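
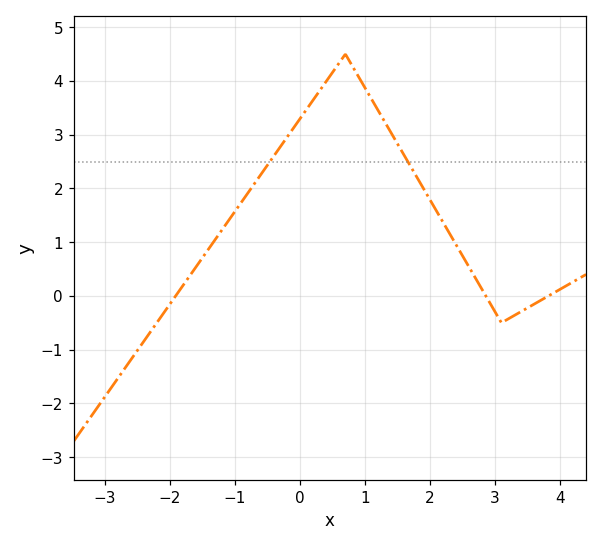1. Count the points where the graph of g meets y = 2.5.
2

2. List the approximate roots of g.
-1.91, 2.86, 3.82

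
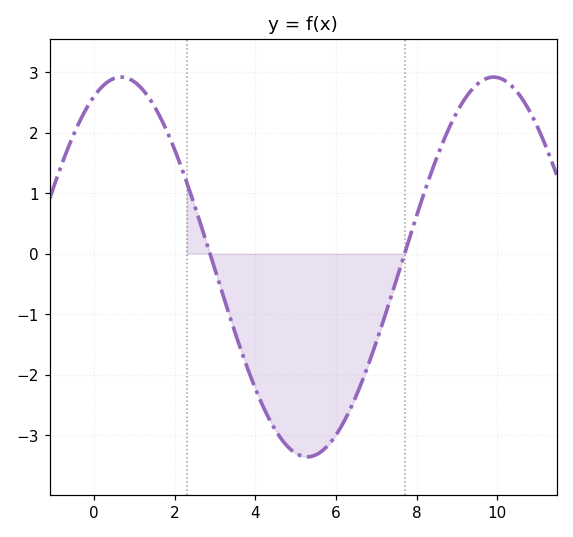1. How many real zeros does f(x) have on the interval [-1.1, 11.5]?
2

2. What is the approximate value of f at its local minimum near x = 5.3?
-3.4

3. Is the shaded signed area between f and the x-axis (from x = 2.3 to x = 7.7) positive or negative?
negative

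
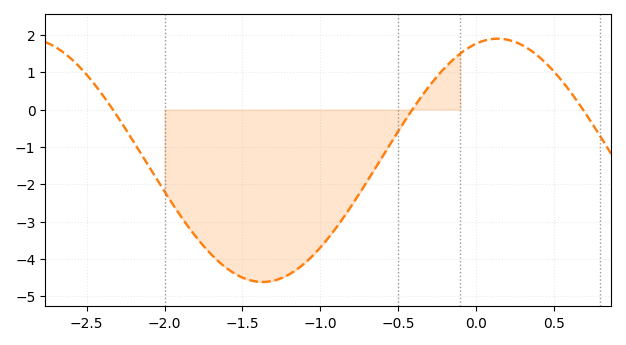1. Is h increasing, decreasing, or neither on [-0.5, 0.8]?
neither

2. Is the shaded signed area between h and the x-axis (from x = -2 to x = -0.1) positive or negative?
negative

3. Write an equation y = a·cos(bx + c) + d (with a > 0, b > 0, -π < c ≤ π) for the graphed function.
y = 3.26cos(2.1x - 0.29) - 1.36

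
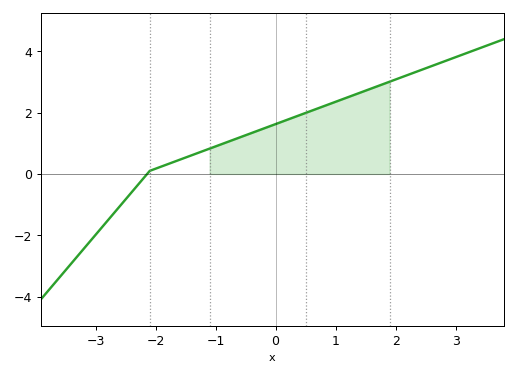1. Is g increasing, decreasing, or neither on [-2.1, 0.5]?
increasing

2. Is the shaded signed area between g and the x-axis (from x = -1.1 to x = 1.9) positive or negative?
positive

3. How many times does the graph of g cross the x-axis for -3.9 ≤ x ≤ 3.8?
1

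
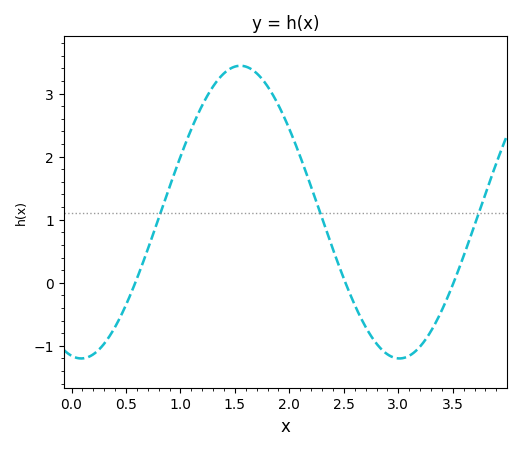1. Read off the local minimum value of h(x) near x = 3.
-1.2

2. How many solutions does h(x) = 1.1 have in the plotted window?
3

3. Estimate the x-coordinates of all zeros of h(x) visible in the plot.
0.6, 2.5, 3.5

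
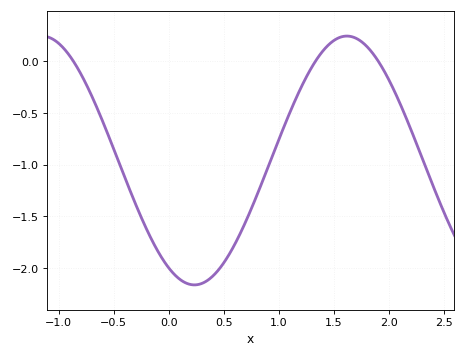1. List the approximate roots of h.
-0.867, 1.33, 1.9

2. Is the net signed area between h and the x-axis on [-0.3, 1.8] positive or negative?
negative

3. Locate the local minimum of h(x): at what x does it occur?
0.234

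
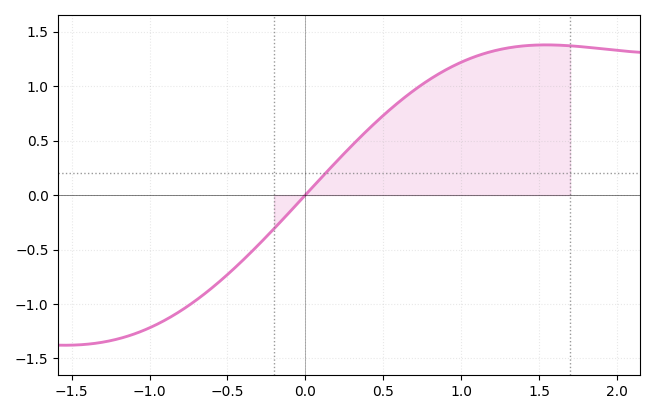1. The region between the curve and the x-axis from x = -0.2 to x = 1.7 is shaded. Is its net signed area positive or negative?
positive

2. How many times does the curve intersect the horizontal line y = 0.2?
1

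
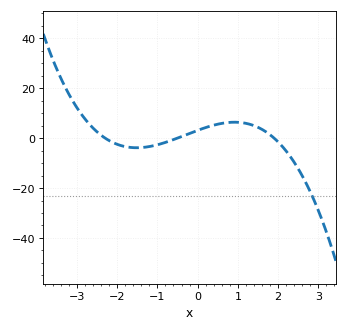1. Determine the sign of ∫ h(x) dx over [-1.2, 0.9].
positive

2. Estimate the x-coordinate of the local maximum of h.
0.9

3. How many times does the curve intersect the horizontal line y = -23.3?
1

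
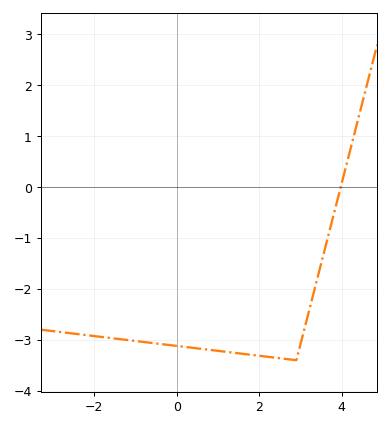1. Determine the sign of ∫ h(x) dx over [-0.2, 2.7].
negative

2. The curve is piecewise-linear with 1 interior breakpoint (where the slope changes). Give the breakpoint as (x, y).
(2.9, -3.4)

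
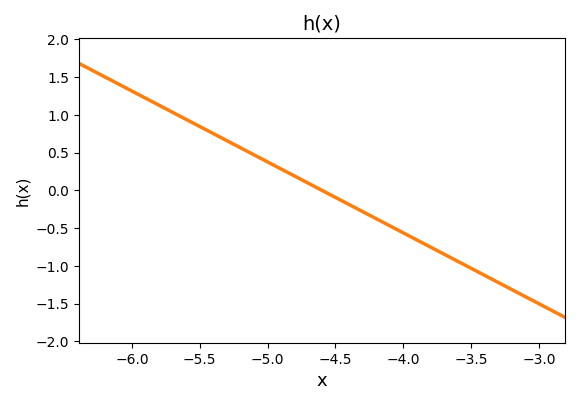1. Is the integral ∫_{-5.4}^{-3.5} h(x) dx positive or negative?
negative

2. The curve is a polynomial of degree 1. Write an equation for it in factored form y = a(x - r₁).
y = -0.94(x + 4.6)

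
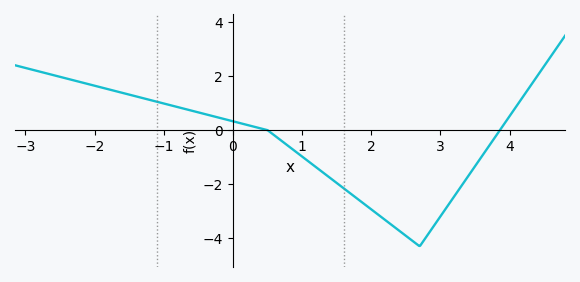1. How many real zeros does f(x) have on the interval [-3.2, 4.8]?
2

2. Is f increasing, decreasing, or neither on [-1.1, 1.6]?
decreasing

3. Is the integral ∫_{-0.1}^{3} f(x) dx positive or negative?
negative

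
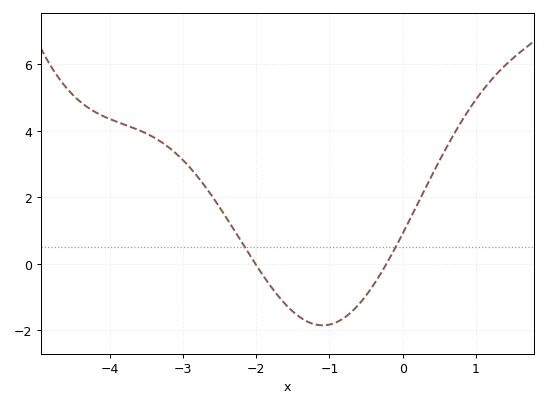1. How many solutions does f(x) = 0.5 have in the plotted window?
2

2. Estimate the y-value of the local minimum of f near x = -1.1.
-1.8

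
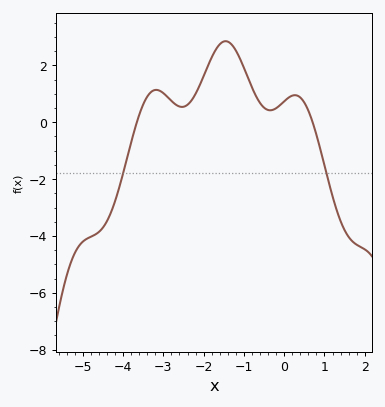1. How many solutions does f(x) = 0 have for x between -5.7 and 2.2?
2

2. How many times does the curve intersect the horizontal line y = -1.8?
2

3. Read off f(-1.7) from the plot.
2.55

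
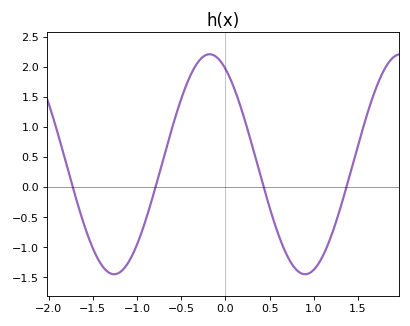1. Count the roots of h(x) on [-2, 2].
4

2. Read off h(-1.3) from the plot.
-1.44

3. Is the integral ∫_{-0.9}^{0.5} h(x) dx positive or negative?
positive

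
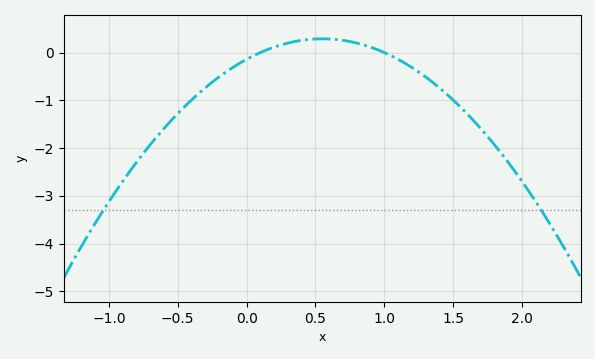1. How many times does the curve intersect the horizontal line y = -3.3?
2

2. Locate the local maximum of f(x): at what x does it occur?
0.6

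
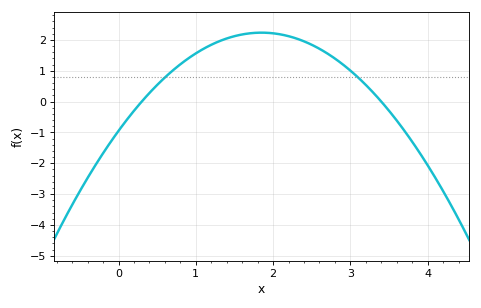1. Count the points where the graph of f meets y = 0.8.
2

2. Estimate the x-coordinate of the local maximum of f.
1.8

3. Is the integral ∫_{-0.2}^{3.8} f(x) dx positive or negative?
positive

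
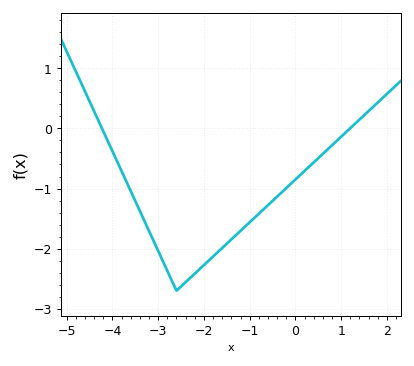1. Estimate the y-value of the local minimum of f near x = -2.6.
-2.7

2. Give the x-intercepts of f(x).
-4.23, 1.19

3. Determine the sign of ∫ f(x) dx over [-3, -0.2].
negative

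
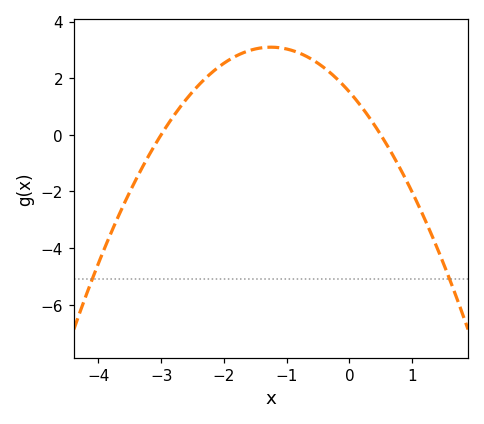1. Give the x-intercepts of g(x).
-3, 0.5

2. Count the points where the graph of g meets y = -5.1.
2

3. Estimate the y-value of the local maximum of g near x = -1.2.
3.09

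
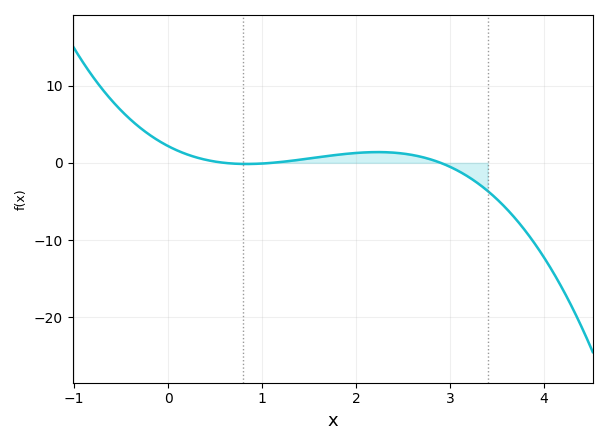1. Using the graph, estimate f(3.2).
-1.85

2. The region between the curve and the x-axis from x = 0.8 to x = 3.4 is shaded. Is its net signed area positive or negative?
positive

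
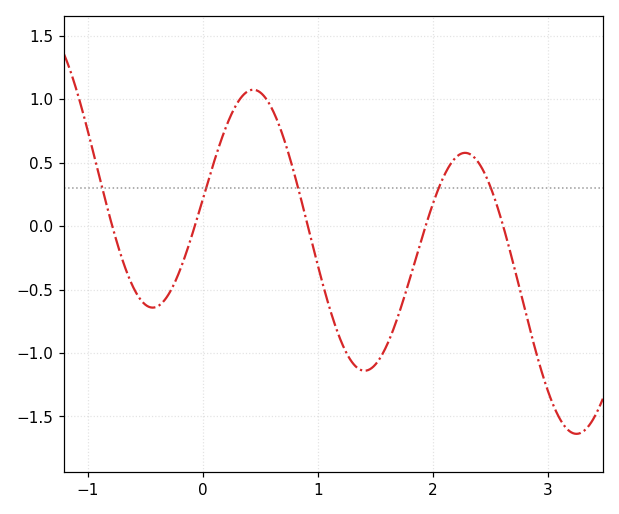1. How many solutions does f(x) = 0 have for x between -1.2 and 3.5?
5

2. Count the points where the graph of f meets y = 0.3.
5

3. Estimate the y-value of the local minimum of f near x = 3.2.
-1.64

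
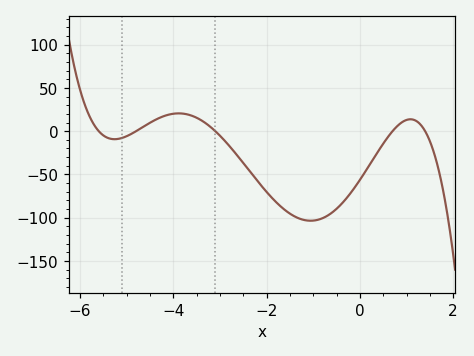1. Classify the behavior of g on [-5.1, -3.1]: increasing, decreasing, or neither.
neither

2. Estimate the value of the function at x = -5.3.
-9.15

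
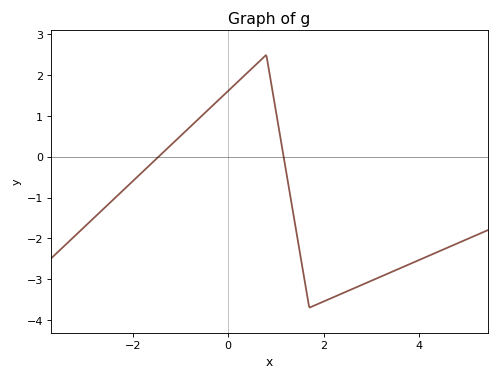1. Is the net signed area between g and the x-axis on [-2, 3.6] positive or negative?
negative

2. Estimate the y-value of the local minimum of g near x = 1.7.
-3.7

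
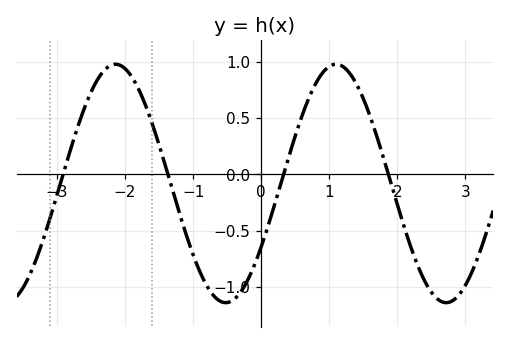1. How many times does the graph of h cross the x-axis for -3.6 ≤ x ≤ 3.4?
4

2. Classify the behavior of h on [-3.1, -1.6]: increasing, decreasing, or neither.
neither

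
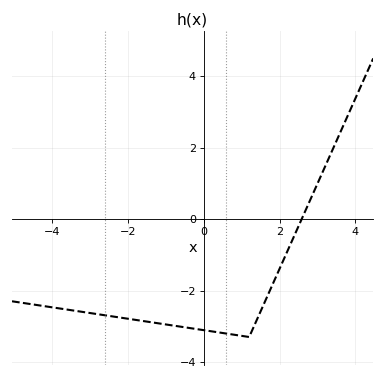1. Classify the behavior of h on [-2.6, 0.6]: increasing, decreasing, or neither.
decreasing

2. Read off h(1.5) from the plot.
-2.58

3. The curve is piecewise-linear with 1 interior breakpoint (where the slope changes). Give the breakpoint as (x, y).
(1.2, -3.3)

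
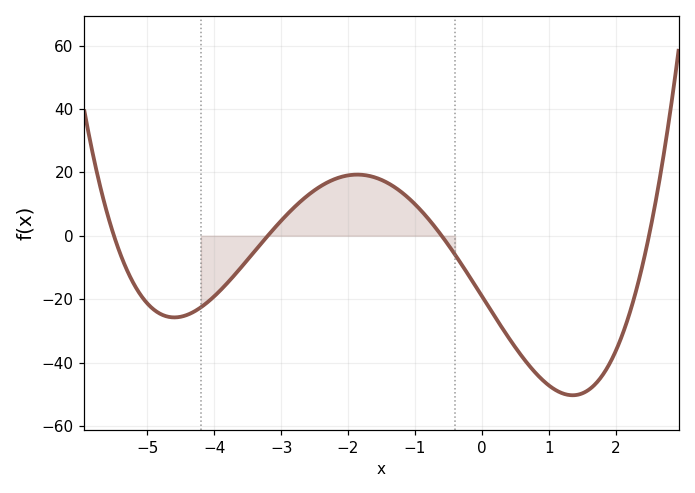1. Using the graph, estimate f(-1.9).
20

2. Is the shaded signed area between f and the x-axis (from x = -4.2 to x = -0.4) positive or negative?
positive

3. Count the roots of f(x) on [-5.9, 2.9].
4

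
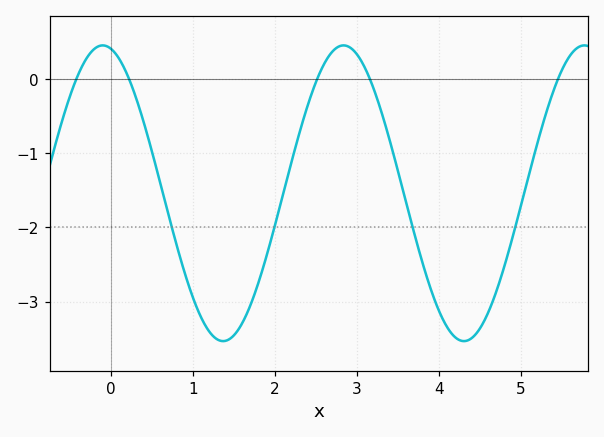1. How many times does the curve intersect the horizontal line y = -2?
4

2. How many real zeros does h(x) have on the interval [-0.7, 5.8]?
5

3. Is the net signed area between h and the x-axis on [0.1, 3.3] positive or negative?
negative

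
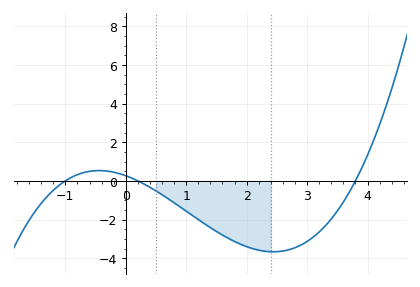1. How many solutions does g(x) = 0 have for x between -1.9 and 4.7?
3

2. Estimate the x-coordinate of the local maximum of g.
-0.441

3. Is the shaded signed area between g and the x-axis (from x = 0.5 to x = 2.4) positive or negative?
negative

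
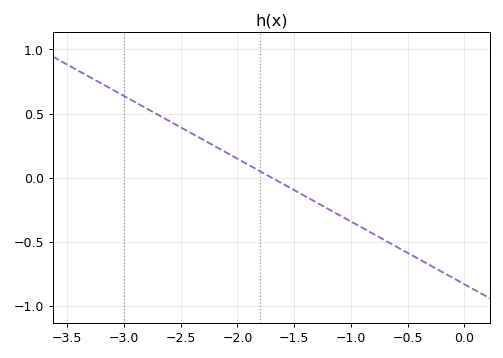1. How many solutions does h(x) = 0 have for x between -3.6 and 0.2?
1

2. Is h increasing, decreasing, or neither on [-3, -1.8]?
decreasing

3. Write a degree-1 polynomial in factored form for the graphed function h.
y = -0.49(x + 1.7)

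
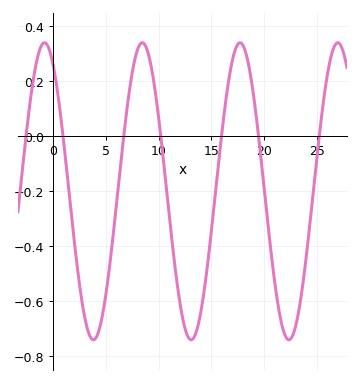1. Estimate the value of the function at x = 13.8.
-0.677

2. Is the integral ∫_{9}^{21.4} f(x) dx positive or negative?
negative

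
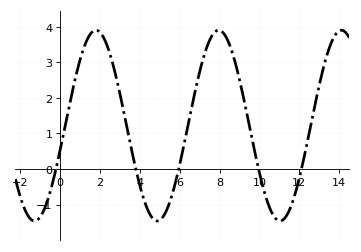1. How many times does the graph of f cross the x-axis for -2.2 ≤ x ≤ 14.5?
5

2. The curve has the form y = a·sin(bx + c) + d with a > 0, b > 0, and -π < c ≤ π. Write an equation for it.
y = 2.68sin(1x - 0.26) + 1.22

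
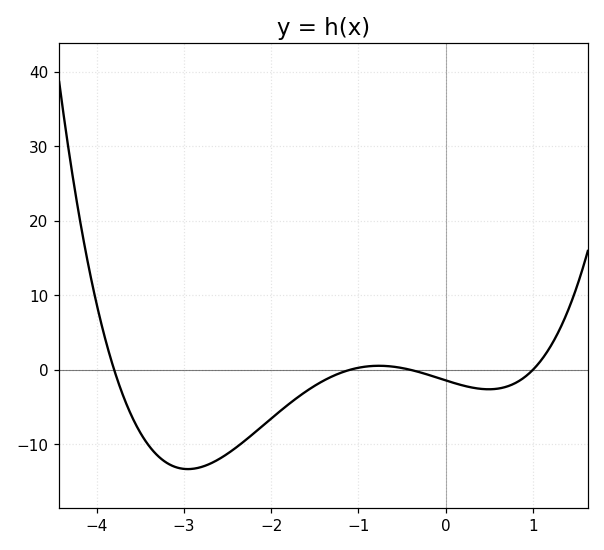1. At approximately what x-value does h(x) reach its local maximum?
-0.764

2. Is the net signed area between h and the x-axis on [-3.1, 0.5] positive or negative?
negative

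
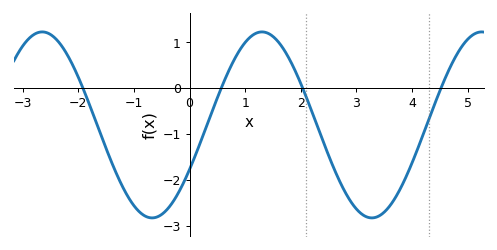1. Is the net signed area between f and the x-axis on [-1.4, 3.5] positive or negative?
negative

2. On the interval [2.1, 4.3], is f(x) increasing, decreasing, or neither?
neither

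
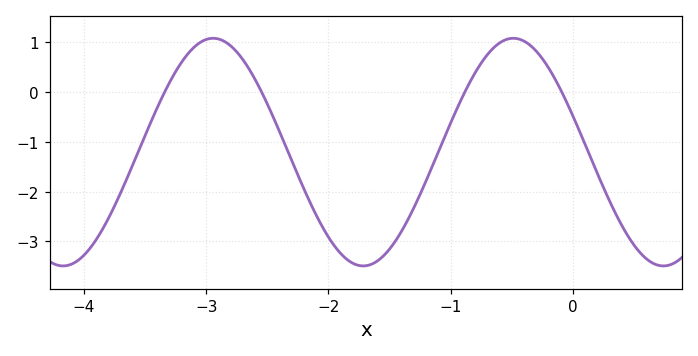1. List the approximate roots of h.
-3.3, -2.5, -0.9, -0.1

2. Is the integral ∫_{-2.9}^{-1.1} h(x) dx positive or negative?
negative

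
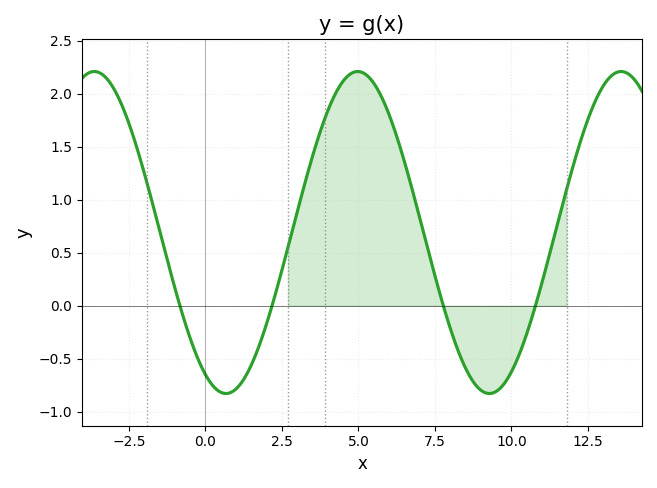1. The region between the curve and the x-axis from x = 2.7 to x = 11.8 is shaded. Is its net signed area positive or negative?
positive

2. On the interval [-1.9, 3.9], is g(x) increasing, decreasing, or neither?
neither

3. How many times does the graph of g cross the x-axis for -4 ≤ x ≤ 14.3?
4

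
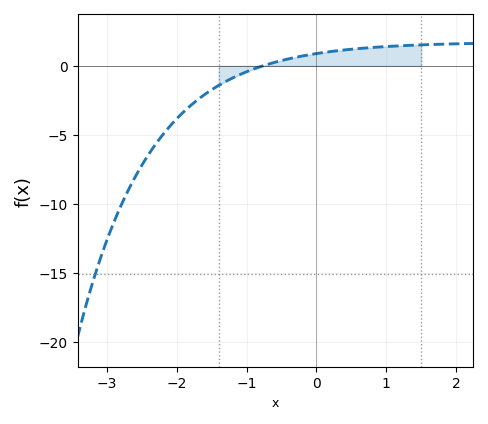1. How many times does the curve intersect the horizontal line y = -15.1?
1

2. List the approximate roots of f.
-0.8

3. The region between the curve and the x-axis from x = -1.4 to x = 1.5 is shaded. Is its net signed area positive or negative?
positive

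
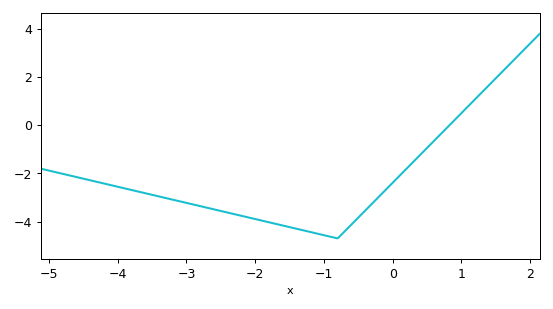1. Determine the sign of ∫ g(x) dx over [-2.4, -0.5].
negative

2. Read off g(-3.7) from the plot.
-2.75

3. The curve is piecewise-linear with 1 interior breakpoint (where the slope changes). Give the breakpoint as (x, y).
(-0.8, -4.7)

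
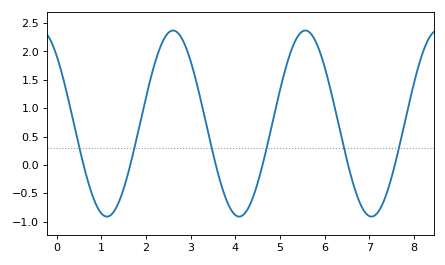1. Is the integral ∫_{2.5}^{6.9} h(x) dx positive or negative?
positive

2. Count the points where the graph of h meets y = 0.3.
6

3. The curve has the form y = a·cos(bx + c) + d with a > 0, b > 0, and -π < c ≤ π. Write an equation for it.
y = 1.64cos(2.1x + 0.76) + 0.73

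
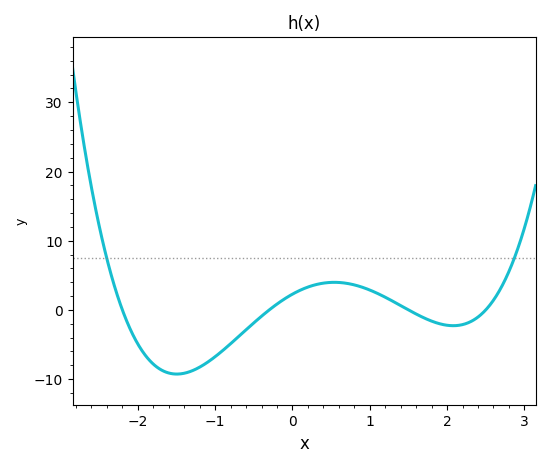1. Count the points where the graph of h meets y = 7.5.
2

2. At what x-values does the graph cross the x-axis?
-2.2, -0.3, 1.5, 2.5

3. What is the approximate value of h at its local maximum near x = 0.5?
4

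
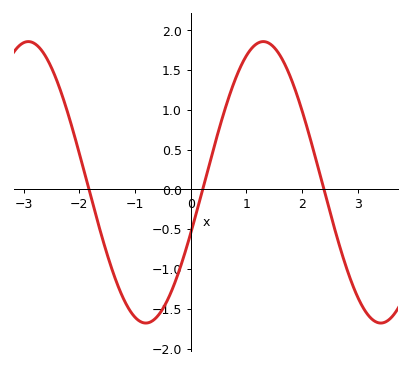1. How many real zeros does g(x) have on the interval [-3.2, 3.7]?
3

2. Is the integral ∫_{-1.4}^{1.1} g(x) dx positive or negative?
negative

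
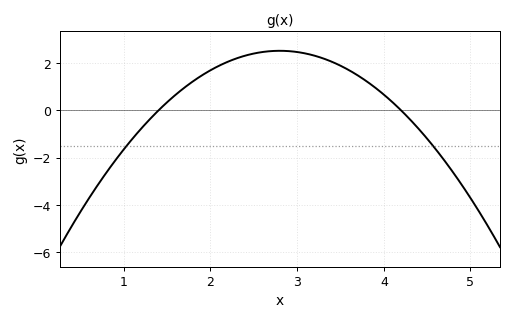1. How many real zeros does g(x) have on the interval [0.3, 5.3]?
2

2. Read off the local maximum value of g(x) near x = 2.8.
2.53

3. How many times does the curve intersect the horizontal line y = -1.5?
2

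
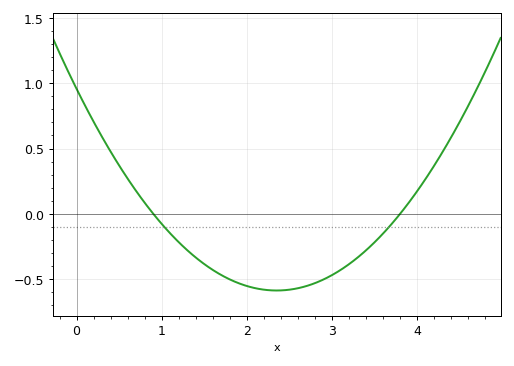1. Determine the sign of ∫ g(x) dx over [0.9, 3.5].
negative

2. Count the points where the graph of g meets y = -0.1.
2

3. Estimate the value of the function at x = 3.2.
-0.386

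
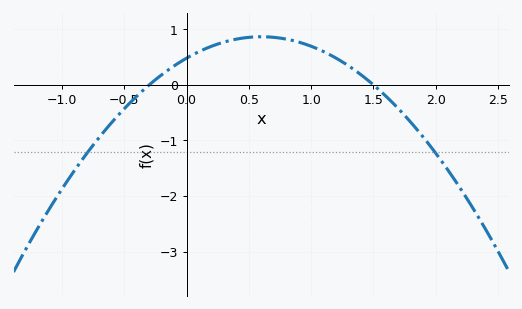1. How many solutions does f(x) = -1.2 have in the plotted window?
2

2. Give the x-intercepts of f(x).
-0.3, 1.5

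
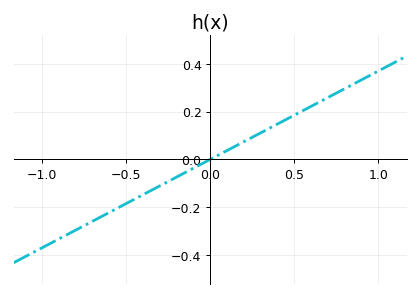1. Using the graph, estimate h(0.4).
0.148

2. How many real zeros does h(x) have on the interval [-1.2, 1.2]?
1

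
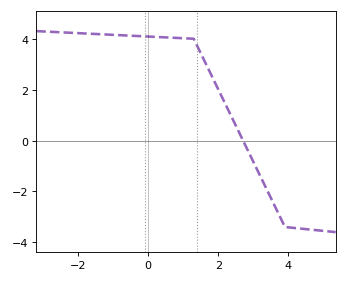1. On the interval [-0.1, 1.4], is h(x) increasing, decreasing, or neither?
decreasing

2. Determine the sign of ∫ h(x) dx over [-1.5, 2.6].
positive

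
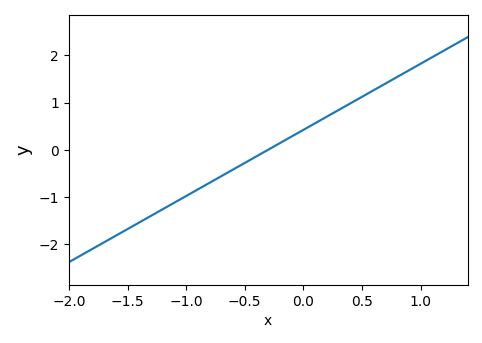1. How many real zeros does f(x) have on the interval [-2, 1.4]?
1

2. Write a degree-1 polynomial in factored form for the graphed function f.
y = 1.4(x + 0.3)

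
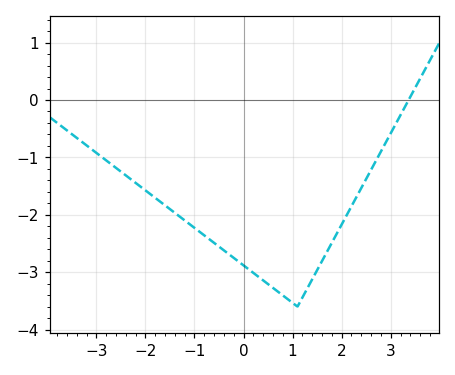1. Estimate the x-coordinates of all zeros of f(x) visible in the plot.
3.36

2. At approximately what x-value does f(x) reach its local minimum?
1.1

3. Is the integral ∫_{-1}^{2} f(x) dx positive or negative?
negative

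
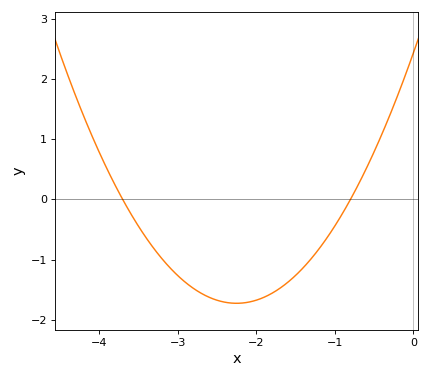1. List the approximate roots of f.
-3.7, -0.8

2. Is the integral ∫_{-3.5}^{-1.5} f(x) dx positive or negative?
negative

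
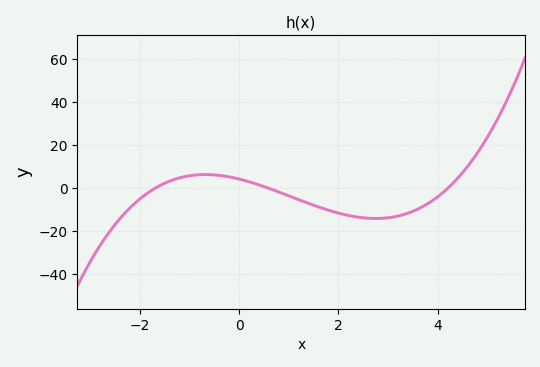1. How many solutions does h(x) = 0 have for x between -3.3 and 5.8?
3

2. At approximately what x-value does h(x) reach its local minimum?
2.75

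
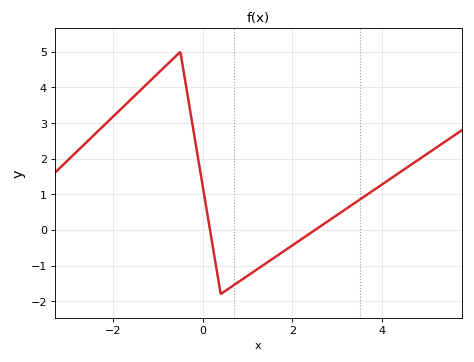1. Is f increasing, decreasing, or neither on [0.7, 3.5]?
increasing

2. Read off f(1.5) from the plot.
-0.86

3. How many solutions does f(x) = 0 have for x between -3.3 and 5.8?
2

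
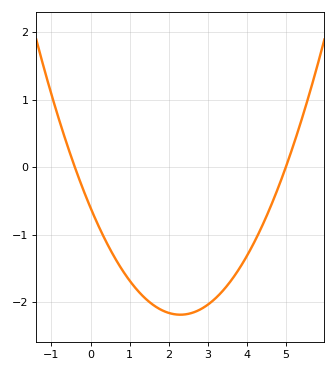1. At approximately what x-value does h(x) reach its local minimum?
2.3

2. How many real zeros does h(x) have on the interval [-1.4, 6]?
2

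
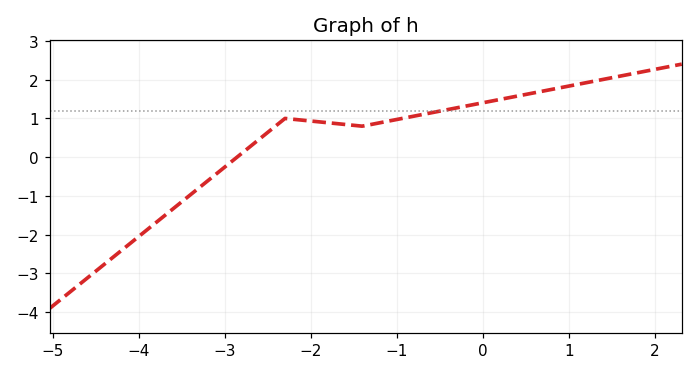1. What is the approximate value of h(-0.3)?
1.3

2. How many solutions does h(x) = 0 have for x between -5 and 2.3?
1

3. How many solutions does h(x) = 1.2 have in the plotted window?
1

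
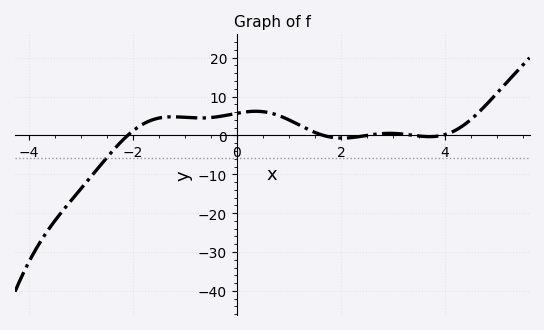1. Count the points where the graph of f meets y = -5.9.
1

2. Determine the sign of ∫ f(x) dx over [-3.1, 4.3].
positive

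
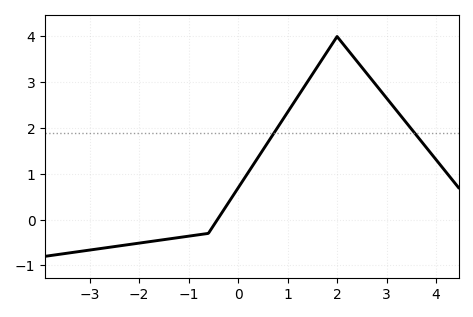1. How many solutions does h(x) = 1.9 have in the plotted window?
2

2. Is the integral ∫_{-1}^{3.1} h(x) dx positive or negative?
positive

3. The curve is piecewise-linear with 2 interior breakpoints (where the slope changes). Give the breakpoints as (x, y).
(-0.6, -0.3); (2, 4)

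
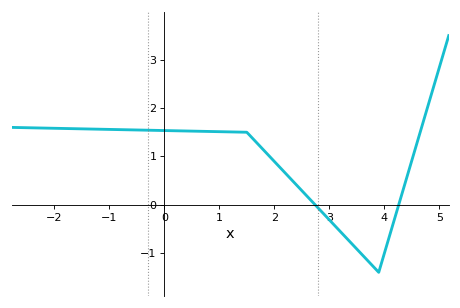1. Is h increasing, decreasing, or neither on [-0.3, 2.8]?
decreasing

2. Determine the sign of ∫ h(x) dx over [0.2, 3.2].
positive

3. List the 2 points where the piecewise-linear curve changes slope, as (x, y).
(1.5, 1.5); (3.9, -1.4)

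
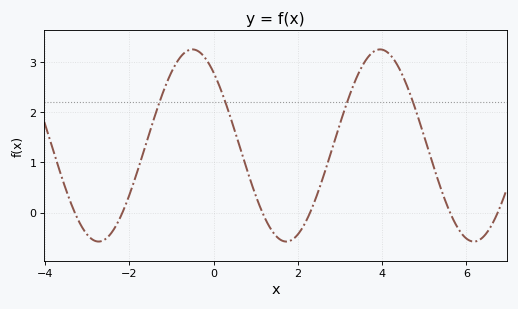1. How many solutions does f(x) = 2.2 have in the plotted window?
4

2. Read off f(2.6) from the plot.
0.705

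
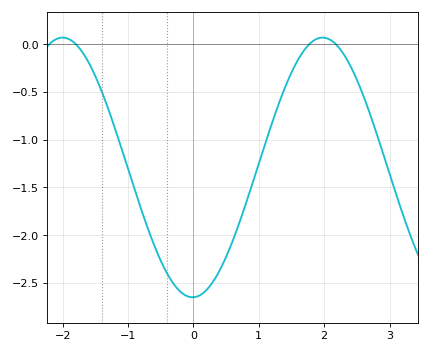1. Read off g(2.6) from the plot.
-0.55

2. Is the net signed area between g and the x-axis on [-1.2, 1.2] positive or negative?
negative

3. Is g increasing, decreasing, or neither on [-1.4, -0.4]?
decreasing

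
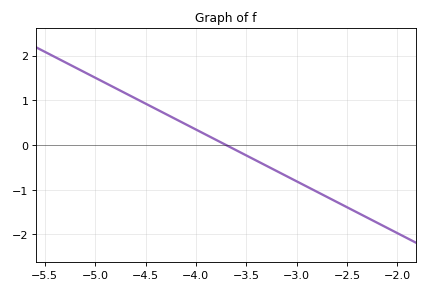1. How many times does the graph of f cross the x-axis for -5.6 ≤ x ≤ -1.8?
1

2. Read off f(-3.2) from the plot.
-0.6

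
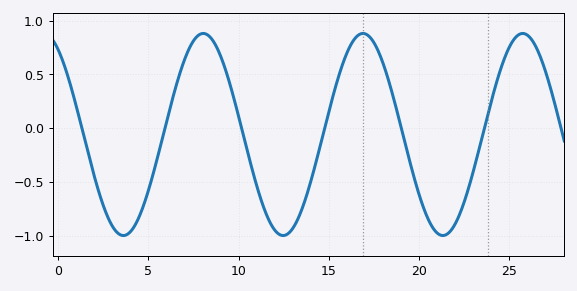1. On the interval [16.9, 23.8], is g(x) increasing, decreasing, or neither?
neither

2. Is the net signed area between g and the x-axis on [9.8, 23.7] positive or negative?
negative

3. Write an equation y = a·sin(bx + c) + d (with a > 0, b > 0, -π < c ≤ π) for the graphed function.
y = 0.94sin(0.71x + 2.1) - 0.06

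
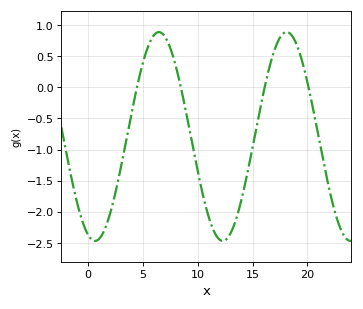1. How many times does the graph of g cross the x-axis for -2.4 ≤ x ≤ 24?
4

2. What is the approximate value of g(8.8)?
-0.278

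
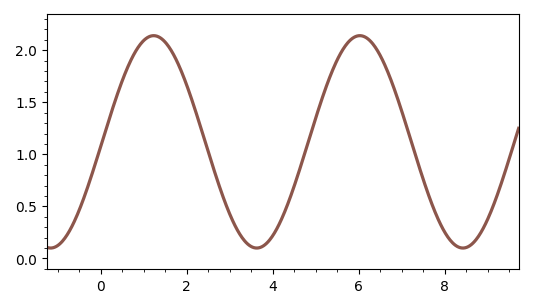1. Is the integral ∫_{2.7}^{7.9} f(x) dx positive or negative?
positive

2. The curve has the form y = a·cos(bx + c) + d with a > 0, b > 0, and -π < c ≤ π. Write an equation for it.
y = 1.02cos(1.31x - 1.61) + 1.12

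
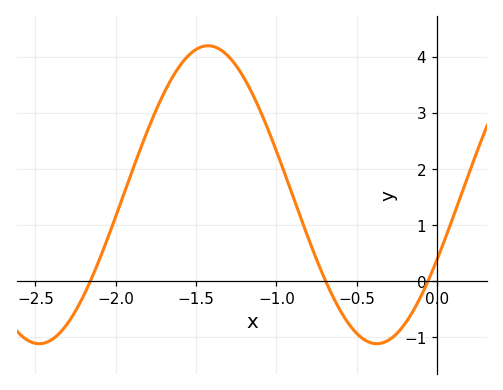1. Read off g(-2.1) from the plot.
0.391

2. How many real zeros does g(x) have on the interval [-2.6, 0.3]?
3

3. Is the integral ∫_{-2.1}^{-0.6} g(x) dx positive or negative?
positive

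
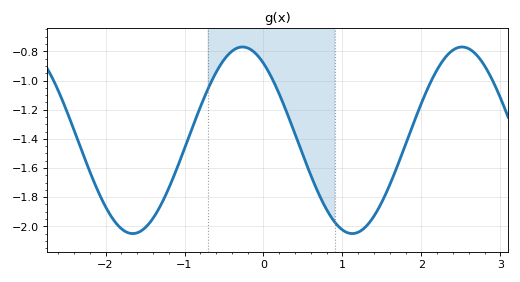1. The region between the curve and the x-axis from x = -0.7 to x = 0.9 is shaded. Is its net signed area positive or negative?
negative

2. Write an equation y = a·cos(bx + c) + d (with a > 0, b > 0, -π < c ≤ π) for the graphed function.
y = 0.64cos(2.3x + 0.6) - 1.41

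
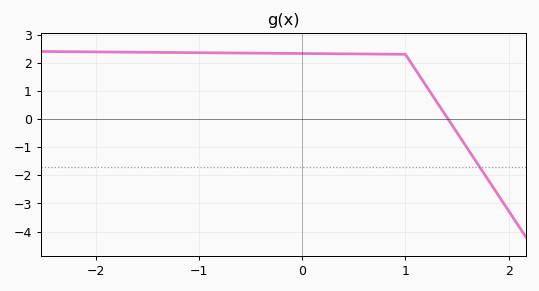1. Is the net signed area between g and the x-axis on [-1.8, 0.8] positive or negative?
positive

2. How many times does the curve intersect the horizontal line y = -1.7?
1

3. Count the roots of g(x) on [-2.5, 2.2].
1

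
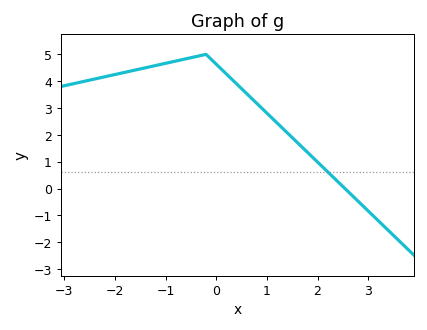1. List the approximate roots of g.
2.54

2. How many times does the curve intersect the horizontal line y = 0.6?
1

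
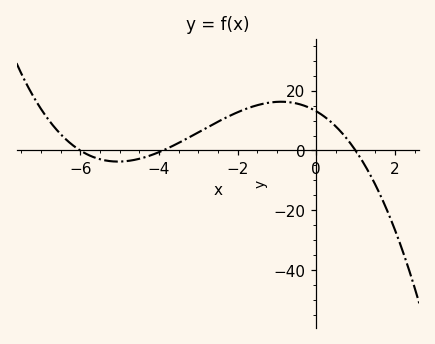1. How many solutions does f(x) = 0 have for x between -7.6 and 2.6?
3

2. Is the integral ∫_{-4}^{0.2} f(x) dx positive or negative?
positive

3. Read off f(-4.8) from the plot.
-3.51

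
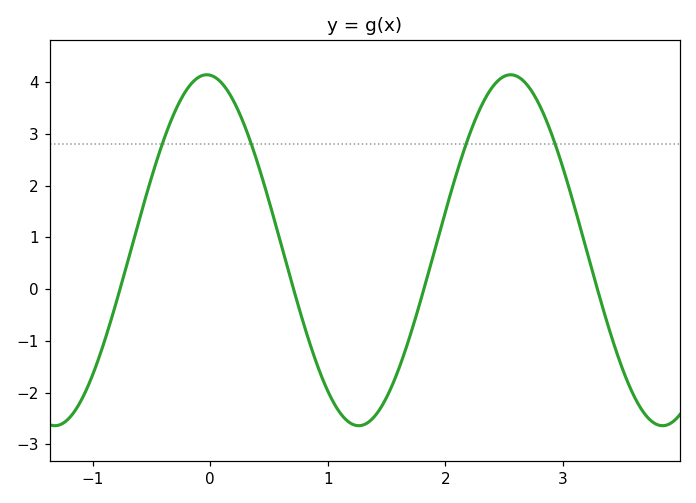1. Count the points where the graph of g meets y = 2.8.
4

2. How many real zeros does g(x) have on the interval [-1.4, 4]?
4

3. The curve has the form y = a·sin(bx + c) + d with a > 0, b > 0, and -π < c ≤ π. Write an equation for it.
y = 3.39sin(2.43x + 1.64) + 0.75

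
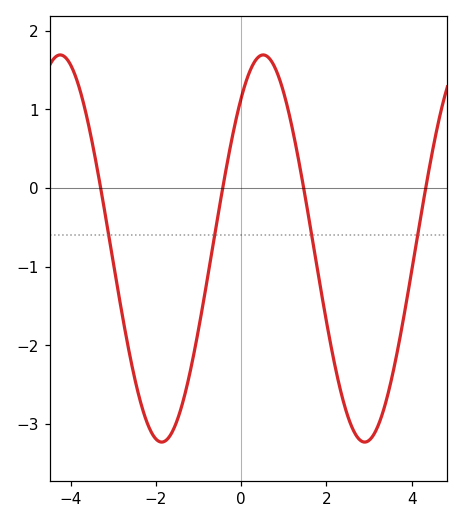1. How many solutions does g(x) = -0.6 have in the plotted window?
4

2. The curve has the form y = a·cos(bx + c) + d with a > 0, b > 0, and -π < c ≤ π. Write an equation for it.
y = 2.46cos(1.32x - 0.682) - 0.77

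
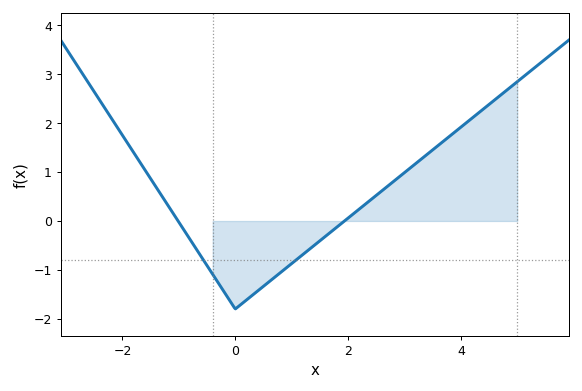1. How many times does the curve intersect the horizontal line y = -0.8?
2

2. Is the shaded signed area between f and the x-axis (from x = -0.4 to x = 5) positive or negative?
positive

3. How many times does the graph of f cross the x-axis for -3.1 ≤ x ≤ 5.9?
2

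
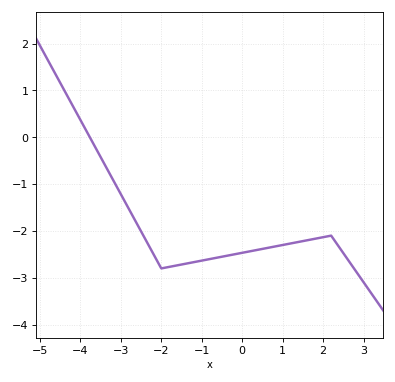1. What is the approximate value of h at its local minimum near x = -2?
-2.8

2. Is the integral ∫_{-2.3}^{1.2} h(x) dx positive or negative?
negative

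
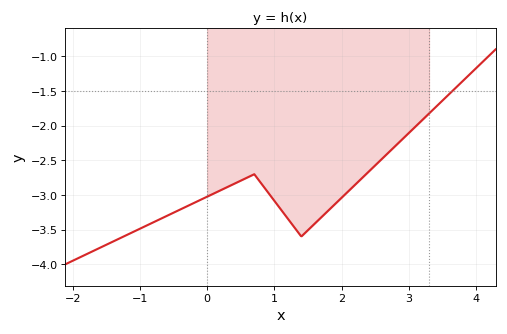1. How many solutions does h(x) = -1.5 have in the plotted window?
1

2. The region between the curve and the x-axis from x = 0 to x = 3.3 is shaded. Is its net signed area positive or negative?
negative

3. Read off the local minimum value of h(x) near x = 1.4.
-3.6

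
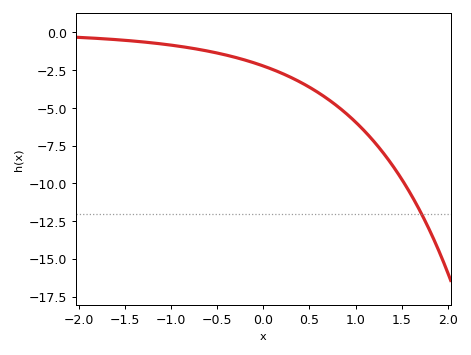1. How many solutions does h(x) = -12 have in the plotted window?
1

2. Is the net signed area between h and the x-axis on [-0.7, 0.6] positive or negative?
negative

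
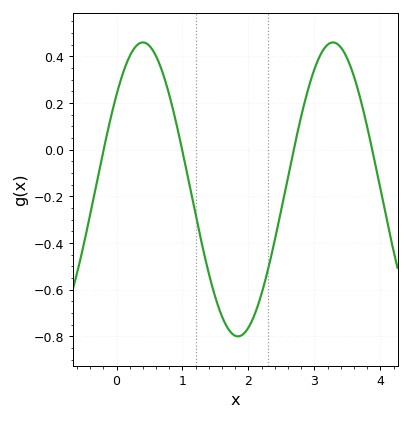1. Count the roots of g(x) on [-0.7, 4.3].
4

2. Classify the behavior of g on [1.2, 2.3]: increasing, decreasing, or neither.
neither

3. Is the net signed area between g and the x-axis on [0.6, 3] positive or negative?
negative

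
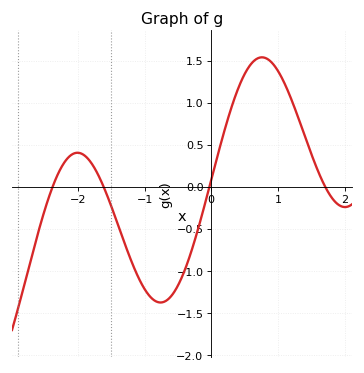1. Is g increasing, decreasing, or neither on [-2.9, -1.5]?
neither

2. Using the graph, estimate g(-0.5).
-1.15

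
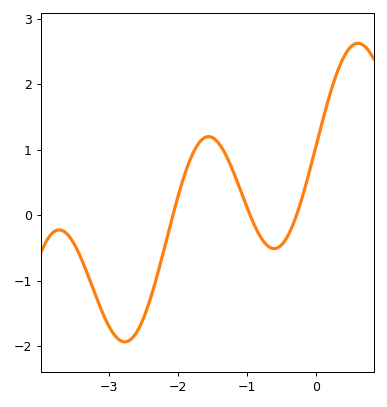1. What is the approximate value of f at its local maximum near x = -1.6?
1.2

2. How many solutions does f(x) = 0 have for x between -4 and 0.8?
3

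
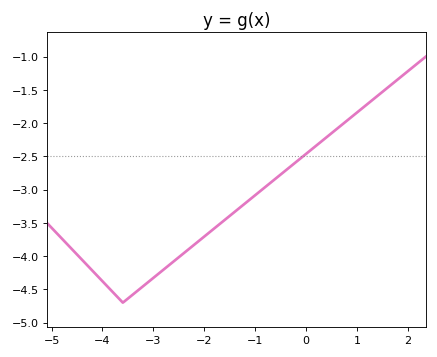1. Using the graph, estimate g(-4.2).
-4.22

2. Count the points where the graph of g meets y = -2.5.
1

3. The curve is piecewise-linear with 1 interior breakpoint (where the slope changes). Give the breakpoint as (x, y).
(-3.6, -4.7)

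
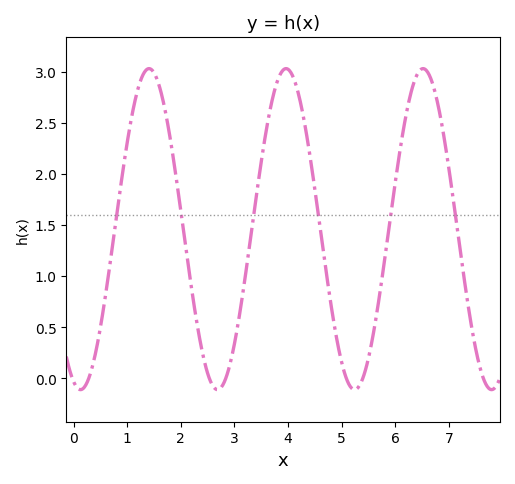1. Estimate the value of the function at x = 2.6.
-0.076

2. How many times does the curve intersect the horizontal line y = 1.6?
6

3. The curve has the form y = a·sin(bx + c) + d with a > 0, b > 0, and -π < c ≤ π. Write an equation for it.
y = 1.57sin(2.46x - 1.89) + 1.46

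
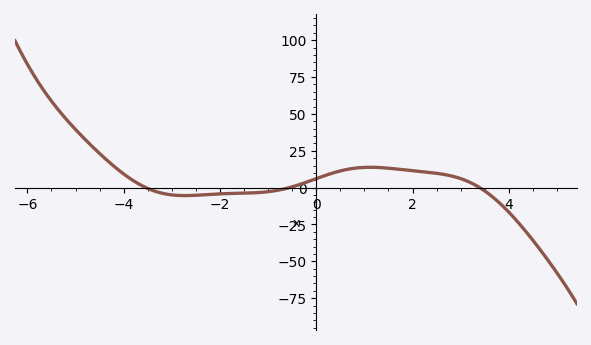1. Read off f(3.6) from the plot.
-4.66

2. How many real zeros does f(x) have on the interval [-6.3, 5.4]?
3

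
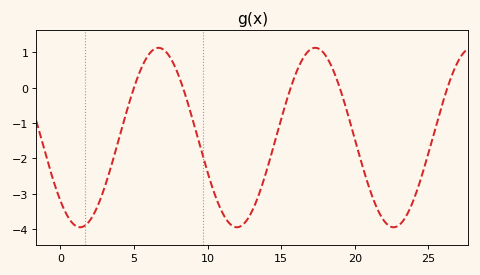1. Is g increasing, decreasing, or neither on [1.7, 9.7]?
neither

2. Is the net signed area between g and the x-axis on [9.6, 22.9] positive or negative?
negative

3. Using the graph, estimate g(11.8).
-3.9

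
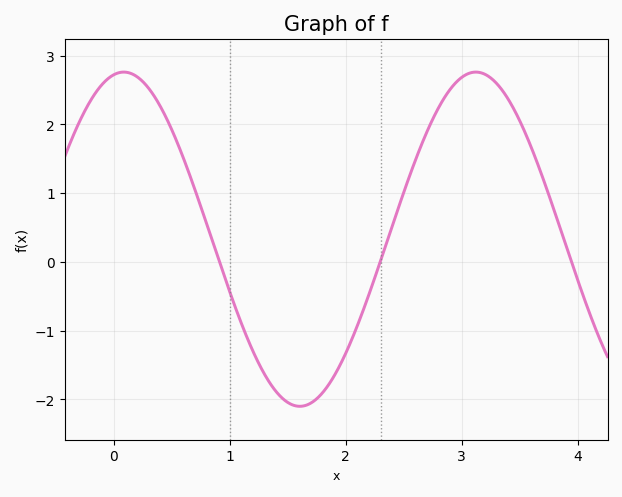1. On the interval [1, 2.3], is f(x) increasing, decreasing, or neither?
neither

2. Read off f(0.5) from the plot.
1.92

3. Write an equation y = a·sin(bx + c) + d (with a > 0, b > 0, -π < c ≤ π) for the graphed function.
y = 2.43sin(2.07x + 1.39) + 0.33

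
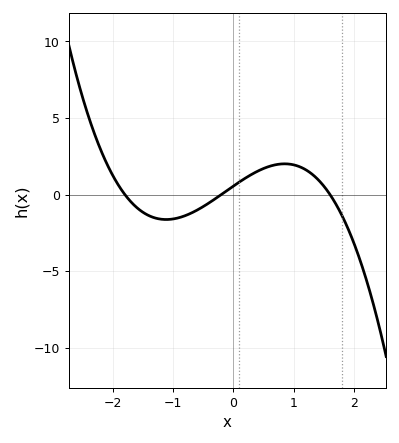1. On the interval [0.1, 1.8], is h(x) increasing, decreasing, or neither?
neither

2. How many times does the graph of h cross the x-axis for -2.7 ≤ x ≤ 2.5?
3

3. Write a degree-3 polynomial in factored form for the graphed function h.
y = -0.96(x + 1.8)(x + 0.2)(x - 1.6)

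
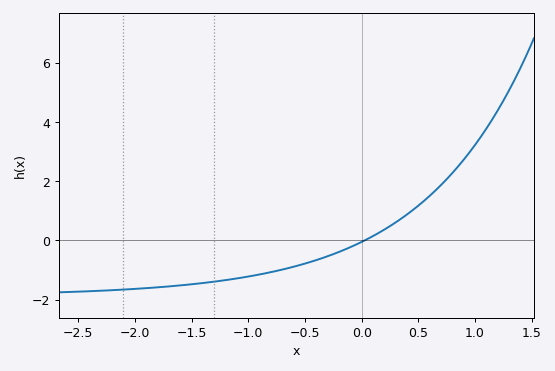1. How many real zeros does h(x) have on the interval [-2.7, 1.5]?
1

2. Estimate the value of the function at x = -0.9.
-1.15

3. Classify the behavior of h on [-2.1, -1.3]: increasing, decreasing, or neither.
increasing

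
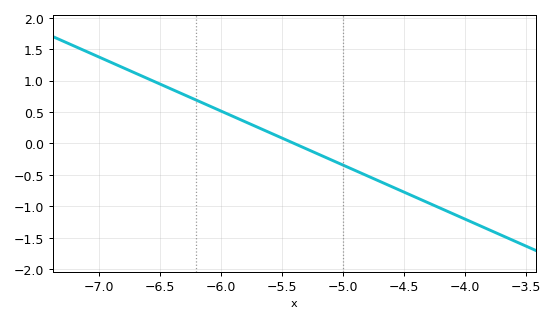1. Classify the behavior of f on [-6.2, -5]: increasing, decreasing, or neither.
decreasing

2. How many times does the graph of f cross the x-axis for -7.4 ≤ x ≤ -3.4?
1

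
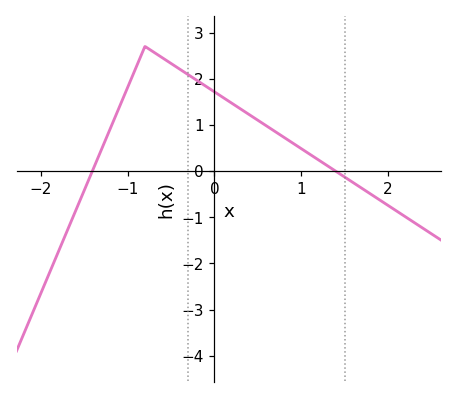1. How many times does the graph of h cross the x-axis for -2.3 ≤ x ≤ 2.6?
2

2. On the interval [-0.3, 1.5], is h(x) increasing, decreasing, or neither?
decreasing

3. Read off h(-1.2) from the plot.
0.916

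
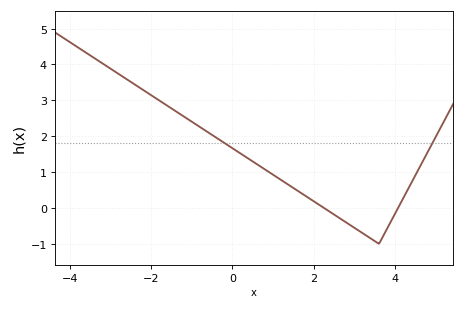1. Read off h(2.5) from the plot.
-0.186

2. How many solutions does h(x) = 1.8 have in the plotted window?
2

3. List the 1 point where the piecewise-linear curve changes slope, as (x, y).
(3.6, -1)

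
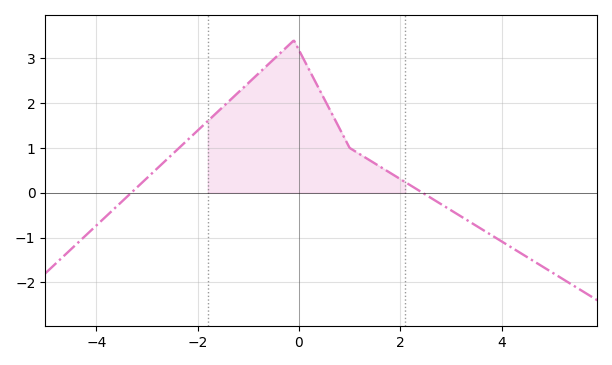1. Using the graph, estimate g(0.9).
1.22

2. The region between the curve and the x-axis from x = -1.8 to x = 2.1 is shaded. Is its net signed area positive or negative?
positive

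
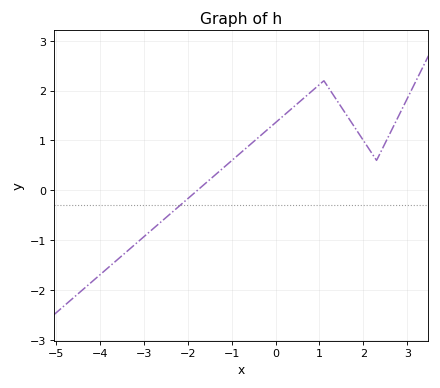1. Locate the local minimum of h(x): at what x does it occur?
2.3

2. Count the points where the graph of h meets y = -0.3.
1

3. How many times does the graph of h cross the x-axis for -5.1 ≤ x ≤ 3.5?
1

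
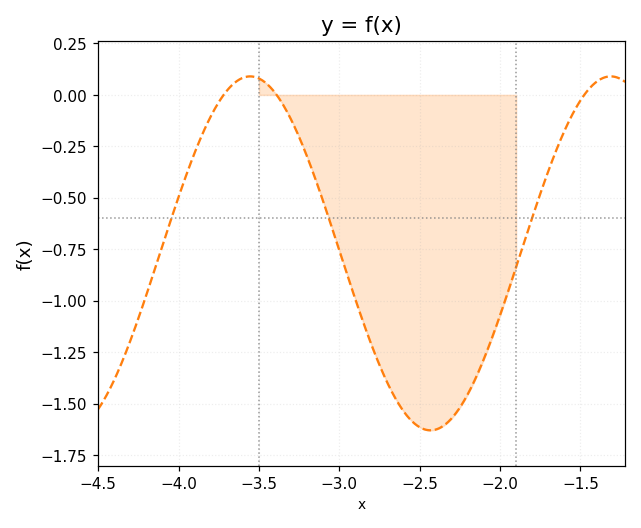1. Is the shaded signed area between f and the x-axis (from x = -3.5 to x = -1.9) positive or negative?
negative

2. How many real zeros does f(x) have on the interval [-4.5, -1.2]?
3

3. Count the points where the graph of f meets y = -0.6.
3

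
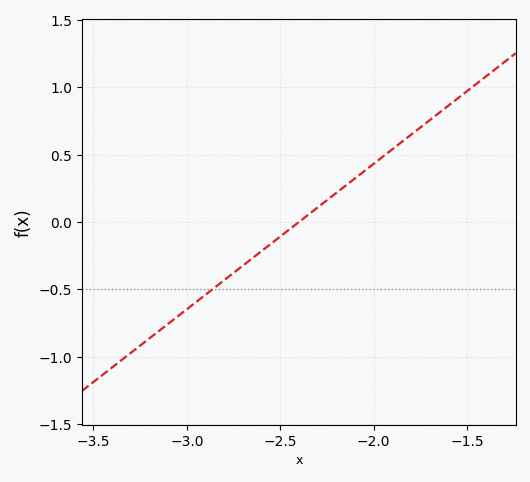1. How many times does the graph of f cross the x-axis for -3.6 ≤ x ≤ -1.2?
1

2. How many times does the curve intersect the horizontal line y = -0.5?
1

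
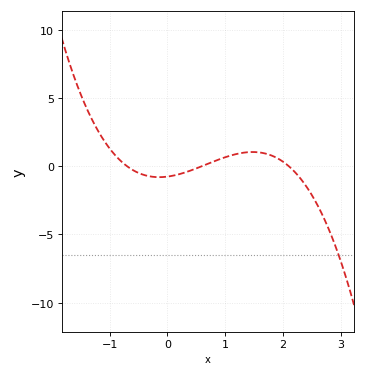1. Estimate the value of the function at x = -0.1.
-1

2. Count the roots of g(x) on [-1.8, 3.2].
3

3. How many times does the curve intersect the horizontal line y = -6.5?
1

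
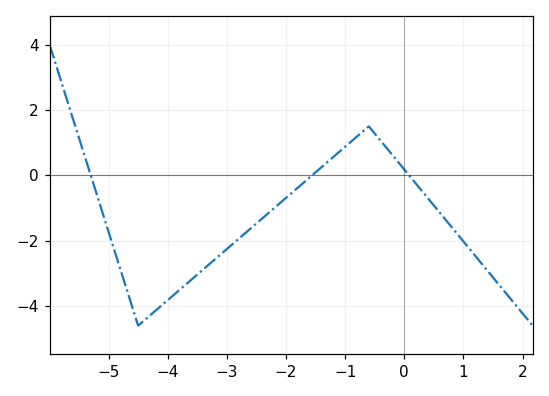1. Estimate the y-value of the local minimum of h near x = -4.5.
-4.6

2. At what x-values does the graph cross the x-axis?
-5.4, -1.6, 0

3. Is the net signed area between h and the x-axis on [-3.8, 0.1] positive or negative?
negative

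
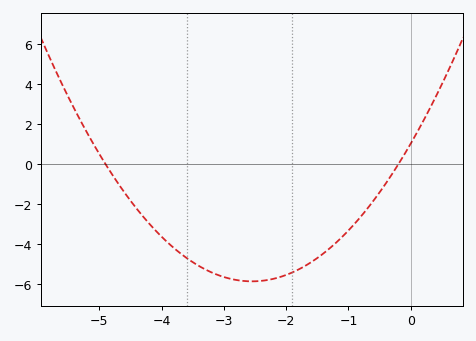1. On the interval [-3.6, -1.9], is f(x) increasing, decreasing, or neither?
neither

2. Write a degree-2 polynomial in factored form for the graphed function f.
y = 1.06(x + 4.9)(x + 0.2)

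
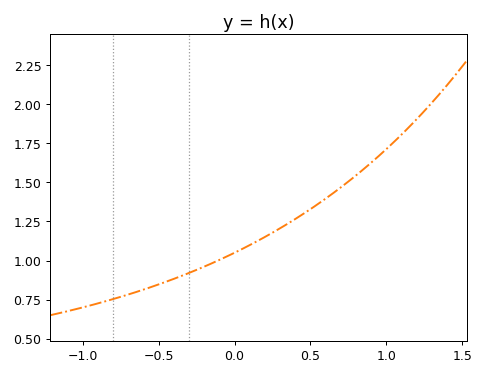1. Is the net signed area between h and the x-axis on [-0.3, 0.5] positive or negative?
positive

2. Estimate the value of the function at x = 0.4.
1.27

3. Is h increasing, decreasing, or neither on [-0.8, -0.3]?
increasing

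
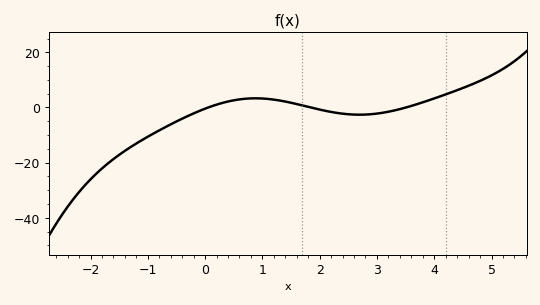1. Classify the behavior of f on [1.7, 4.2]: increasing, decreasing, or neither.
neither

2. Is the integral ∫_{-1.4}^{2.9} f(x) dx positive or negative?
negative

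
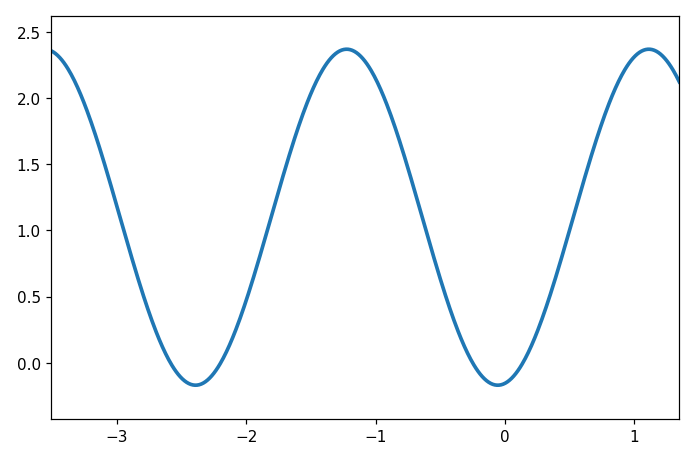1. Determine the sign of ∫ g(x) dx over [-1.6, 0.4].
positive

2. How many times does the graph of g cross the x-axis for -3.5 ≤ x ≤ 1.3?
4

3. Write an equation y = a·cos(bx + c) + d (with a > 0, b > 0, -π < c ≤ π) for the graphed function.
y = 1.27cos(2.69x - 2.99) + 1.1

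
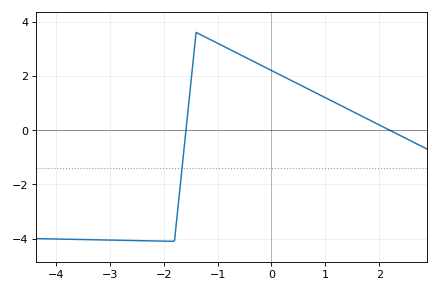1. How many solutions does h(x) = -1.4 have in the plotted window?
1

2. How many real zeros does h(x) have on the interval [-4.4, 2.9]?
2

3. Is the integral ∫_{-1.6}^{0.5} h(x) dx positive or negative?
positive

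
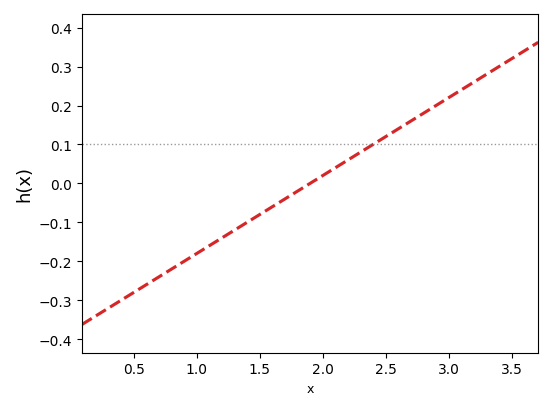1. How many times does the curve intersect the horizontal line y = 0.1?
1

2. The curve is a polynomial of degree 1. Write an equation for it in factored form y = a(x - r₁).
y = 0.2(x - 1.9)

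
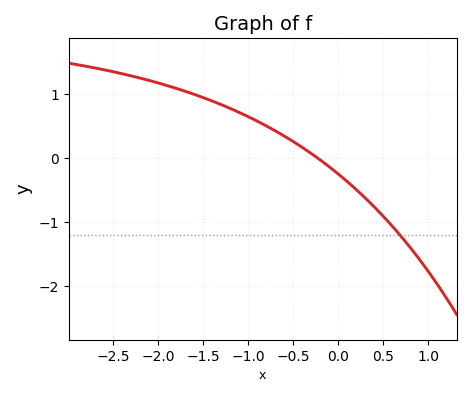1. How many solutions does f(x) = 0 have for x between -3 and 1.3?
1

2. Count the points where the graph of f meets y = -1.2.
1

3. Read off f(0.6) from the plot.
-1.1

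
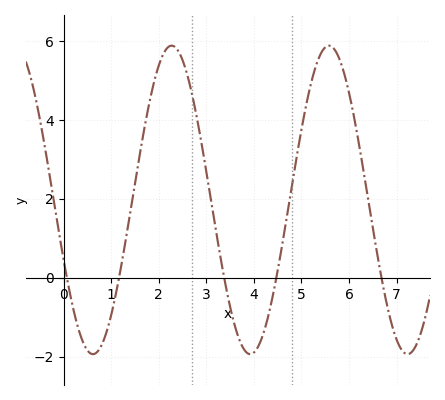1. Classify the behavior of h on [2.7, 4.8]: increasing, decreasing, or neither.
neither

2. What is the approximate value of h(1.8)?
4.42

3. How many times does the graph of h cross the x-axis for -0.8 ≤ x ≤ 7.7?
5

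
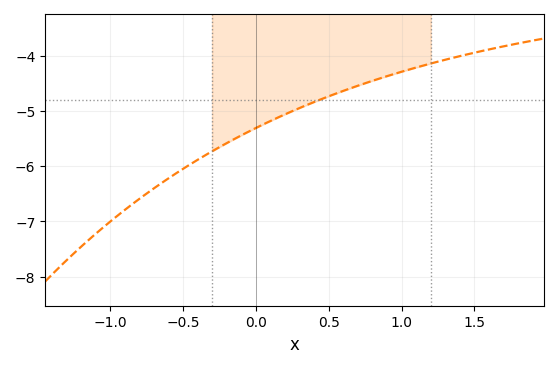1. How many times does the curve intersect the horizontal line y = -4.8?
1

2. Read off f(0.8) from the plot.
-4.46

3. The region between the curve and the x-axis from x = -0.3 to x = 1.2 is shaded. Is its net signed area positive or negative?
negative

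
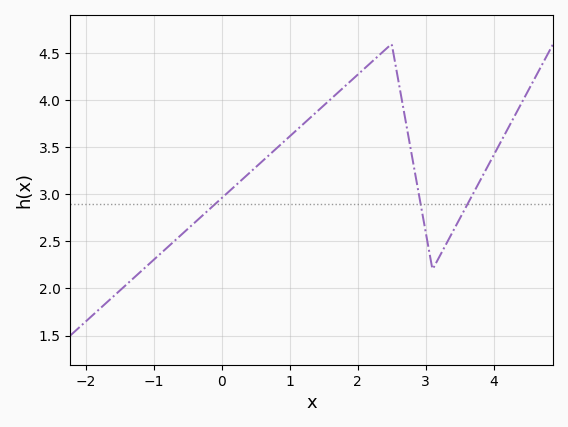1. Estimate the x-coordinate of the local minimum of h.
3.1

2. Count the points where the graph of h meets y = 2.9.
3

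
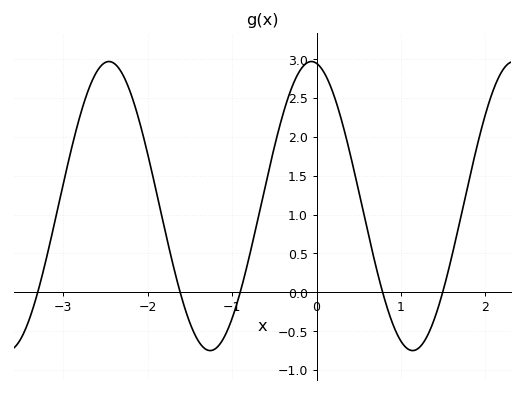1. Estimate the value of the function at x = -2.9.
1.85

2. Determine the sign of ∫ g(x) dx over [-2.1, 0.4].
positive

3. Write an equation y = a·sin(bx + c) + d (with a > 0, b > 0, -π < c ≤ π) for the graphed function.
y = 1.86sin(2.6x + 1.7) + 1.11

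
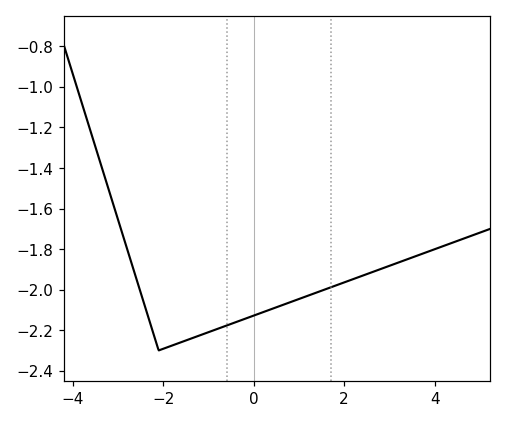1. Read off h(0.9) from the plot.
-2.05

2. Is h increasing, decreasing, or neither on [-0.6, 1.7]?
increasing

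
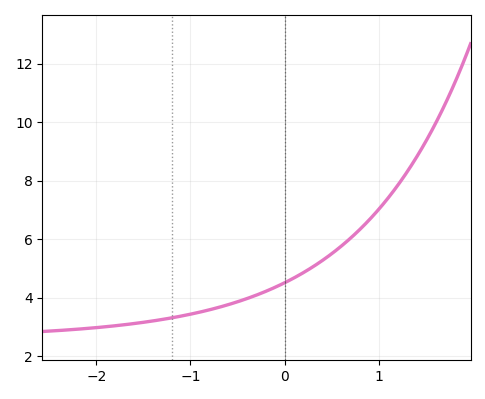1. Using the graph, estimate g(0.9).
6.67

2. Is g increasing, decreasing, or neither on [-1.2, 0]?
increasing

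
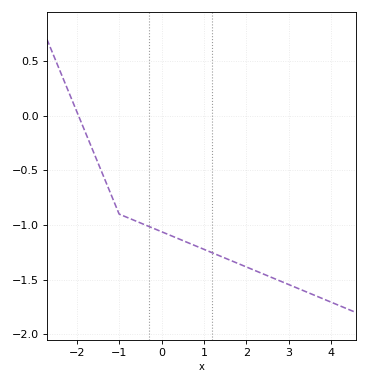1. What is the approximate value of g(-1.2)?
-0.7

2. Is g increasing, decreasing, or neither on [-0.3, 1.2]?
decreasing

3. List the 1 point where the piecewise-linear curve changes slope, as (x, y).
(-1, -0.9)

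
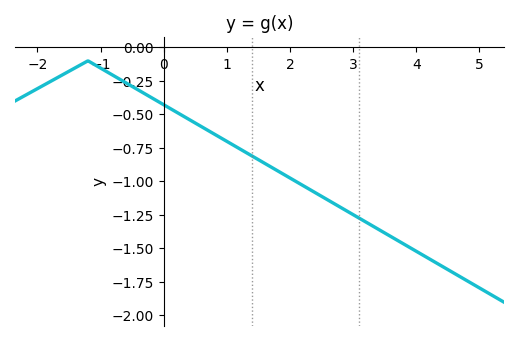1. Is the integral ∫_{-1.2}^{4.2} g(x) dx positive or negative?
negative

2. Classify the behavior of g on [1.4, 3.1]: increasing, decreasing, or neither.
decreasing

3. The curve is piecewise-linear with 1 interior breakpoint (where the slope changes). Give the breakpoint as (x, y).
(-1.2, -0.1)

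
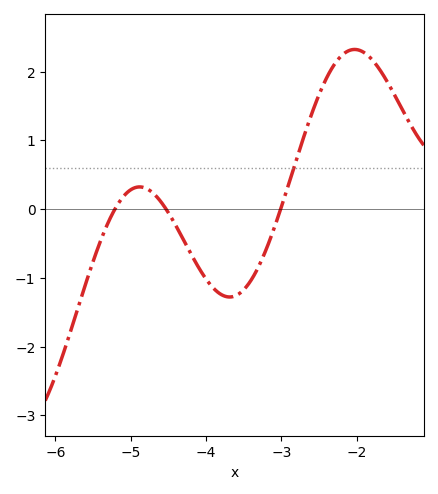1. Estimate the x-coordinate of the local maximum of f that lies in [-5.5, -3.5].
-4.88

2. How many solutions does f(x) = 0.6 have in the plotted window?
1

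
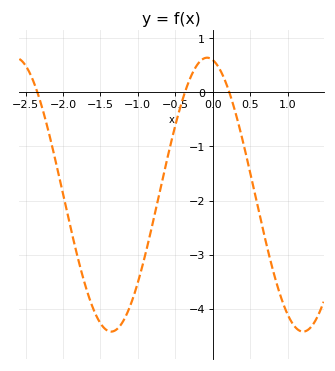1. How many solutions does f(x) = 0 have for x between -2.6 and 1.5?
3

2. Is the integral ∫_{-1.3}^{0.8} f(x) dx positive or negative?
negative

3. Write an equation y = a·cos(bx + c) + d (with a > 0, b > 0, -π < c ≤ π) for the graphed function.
y = 2.53cos(2.45x + 0.182) - 1.89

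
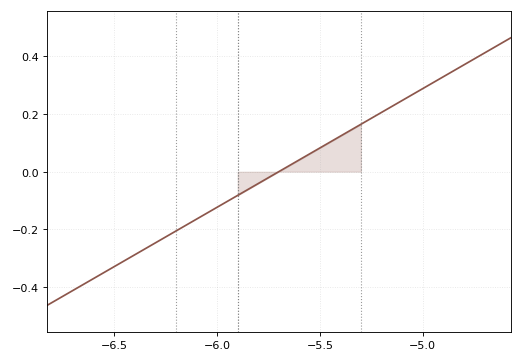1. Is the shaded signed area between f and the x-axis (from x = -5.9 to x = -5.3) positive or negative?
positive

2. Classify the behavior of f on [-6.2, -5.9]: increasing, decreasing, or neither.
increasing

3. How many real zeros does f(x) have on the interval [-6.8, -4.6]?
1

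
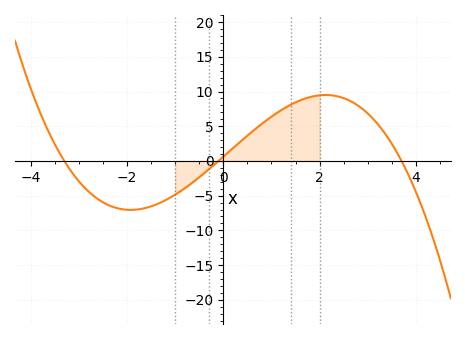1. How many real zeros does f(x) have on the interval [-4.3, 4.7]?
3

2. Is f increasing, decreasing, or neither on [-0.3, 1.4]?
increasing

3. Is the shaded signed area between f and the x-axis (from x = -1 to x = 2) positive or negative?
positive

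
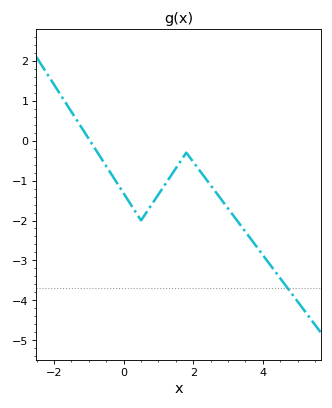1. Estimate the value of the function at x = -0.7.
-0.4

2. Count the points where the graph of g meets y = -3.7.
1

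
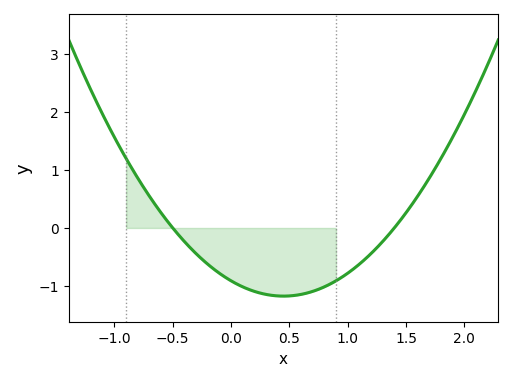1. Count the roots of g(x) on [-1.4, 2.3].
2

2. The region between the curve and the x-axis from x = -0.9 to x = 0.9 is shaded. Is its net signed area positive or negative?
negative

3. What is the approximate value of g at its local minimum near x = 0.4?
-1.2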